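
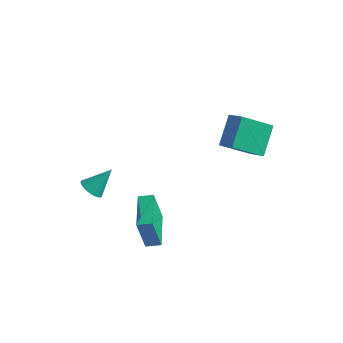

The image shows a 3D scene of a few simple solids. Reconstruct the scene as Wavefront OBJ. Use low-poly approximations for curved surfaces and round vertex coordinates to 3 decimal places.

v -2.24 -3.75 1.911
v -1.585 -4.016 1.728
v -1.52 -2.77 3.069
v -1.606 -3.793 1.552
v -1.723 -3.563 1.431
v -1.919 -3.362 1.382
v -2.164 -3.22 1.415
v -2.42 -3.159 1.522
v -2.649 -3.188 1.689
v -2.816 -3.302 1.89
v -2.895 -3.485 2.093
v -2.875 -3.708 2.269
v -2.757 -3.937 2.391
v -2.562 -4.138 2.439
v -2.317 -4.28 2.407
v -2.06 -4.341 2.299
v -1.831 -4.313 2.132
v -1.664 -4.198 1.932
v 2.715 1.411 3.32
v 2.537 2.954 4.532
v 4.067 2.505 2.126
v 3.89 4.048 3.337
v 3.69 0.972 4.023
v 3.513 2.515 5.234
v 5.043 2.066 2.828
v 4.865 3.609 4.04
v 1.387 -4.557 -0.671
v 1.046 -4.878 1.479
v 0.459 -2.634 -0.531
v 0.118 -2.955 1.619
v 2.142 -4.205 -0.499
v 1.801 -4.526 1.651
v 1.214 -2.282 -0.359
v 0.873 -2.603 1.791
f 2 1 4
f 2 4 3
f 4 1 5
f 4 5 3
f 5 1 6
f 5 6 3
f 6 1 7
f 6 7 3
f 7 1 8
f 7 8 3
f 8 1 9
f 8 9 3
f 9 1 10
f 9 10 3
f 10 1 11
f 10 11 3
f 11 1 12
f 11 12 3
f 12 1 13
f 12 13 3
f 13 1 14
f 13 14 3
f 14 1 15
f 14 15 3
f 15 1 16
f 15 16 3
f 16 1 17
f 16 17 3
f 17 1 18
f 17 18 3
f 18 1 2
f 18 2 3
f 20 22 19
f 23 20 19
f 19 22 21
f 21 23 19
f 20 26 22
f 24 20 23
f 24 26 20
f 22 26 21
f 25 23 21
f 21 26 25
f 25 24 23
f 26 24 25
f 28 30 27
f 31 28 27
f 27 30 29
f 29 31 27
f 28 34 30
f 32 28 31
f 32 34 28
f 30 34 29
f 33 31 29
f 29 34 33
f 33 32 31
f 34 32 33



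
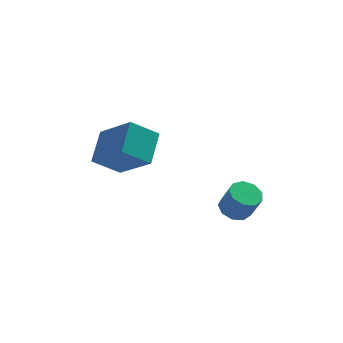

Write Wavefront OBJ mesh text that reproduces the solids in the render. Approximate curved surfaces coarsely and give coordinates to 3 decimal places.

v -1.557 0.578 4.405
v -1.027 1.886 5.199
v -2.633 1.837 3.049
v -2.103 3.145 3.844
v -0.397 0.635 3.536
v 0.133 1.943 4.331
v -1.473 1.894 2.181
v -0.943 3.202 2.975
v 3.043 0.807 0.255
v 3.648 0.519 -0.035
v 4.021 0.124 1.135
v 3.417 0.413 1.425
v 3.731 0.993 0.098
v 4.105 0.598 1.268
v 3.493 1.38 0.304
v 3.867 0.985 1.474
v 3.044 1.499 0.488
v 3.418 1.105 1.658
v 2.595 1.295 0.563
v 2.969 0.9 1.732
v 2.355 0.862 0.493
v 2.729 0.467 1.663
v 2.438 0.404 0.312
v 2.811 0.009 1.482
v 2.803 0.134 0.105
v 3.177 -0.26 1.275
v 3.281 0.18 -0.033
v 3.655 -0.215 1.137
f 2 4 1
f 5 2 1
f 1 4 3
f 3 5 1
f 2 8 4
f 6 2 5
f 6 8 2
f 4 8 3
f 7 5 3
f 3 8 7
f 7 6 5
f 8 6 7
f 10 9 13
f 10 13 11
f 11 13 14
f 11 14 12
f 13 9 15
f 13 15 14
f 14 15 16
f 14 16 12
f 15 9 17
f 15 17 16
f 16 17 18
f 16 18 12
f 17 9 19
f 17 19 18
f 18 19 20
f 18 20 12
f 19 9 21
f 19 21 20
f 20 21 22
f 20 22 12
f 21 9 23
f 21 23 22
f 22 23 24
f 22 24 12
f 23 9 25
f 23 25 24
f 24 25 26
f 24 26 12
f 25 9 27
f 25 27 26
f 26 27 28
f 26 28 12
f 27 9 10
f 27 10 28
f 28 10 11
f 28 11 12



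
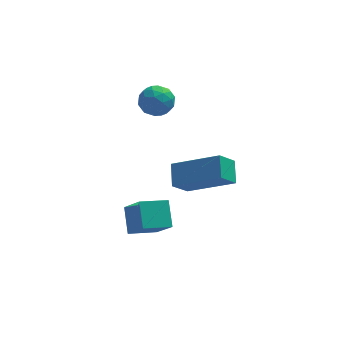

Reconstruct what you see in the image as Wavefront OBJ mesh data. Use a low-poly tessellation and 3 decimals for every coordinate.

v 2.269 -0.28 1.422
v 1.713 -0.713 2.118
v 2.29 0.51 1.931
v 1.735 0.078 2.627
v 3.865 -0.898 2.313
v 3.31 -1.33 3.009
v 3.887 -0.107 2.822
v 3.331 -0.54 3.518
v 1.318 4.195 3.544
v 1.773 4.495 3.081
v 1.167 3.305 2.819
v 1.622 3.605 2.356
v 1.863 3.346 2.978
v 1.956 3.896 3.425
v 0.984 3.904 2.475
v 1.077 4.454 2.922
v 1.566 4.315 2.42
v 2.11 3.97 2.731
v 0.83 3.83 3.169
v 1.374 3.485 3.48
v 1.558 4.423 3.376
v 1.382 3.377 2.524
v 1.523 3.225 2.889
v 1.791 3.401 2.617
v 1.666 4.071 3.578
v 1.934 4.247 3.306
v 1.987 3.572 3.246
v 1.006 3.553 2.594
v 1.274 3.729 2.322
v 1.149 4.399 3.283
v 1.417 4.575 3.011
v 0.953 4.228 2.654
v 1.704 4.494 2.715
v 1.616 3.971 2.29
v 1.241 4.147 2.359
v 1.295 4.47 2.622
v 2.024 4.291 2.898
v 1.936 3.768 2.472
v 2.077 3.616 2.837
v 2.132 3.939 3.101
v 1.903 4.185 2.51
v 1.004 4.032 3.428
v 0.916 3.509 3.002
v 0.808 3.861 2.799
v 0.863 4.184 3.063
v 1.324 3.829 3.61
v 1.236 3.306 3.185
v 1.645 3.33 3.278
v 1.699 3.653 3.541
v 1.037 3.615 3.39
v 0.215 0.041 -1.118
v 0.709 -0.751 -0.115
v 0.138 0.899 -0.402
v 0.633 0.107 0.601
v 1.247 0.353 -1.381
v 1.742 -0.439 -0.378
v 1.171 1.211 -0.665
v 1.665 0.419 0.338
f 2 4 1
f 5 2 1
f 1 4 3
f 3 5 1
f 2 8 4
f 6 2 5
f 6 8 2
f 4 8 3
f 7 5 3
f 3 8 7
f 7 6 5
f 8 6 7
f 9 46 25
f 46 20 49
f 25 49 14
f 46 49 25
f 9 25 21
f 25 14 26
f 21 26 10
f 25 26 21
f 9 21 30
f 21 10 31
f 30 31 16
f 21 31 30
f 9 30 42
f 30 16 45
f 42 45 19
f 30 45 42
f 9 42 46
f 42 19 50
f 46 50 20
f 42 50 46
f 10 26 37
f 26 14 40
f 37 40 18
f 26 40 37
f 14 49 27
f 49 20 48
f 27 48 13
f 49 48 27
f 20 50 47
f 50 19 43
f 47 43 11
f 50 43 47
f 19 45 44
f 45 16 32
f 44 32 15
f 45 32 44
f 16 31 36
f 31 10 33
f 36 33 17
f 31 33 36
f 12 38 24
f 38 18 39
f 24 39 13
f 38 39 24
f 12 24 22
f 24 13 23
f 22 23 11
f 24 23 22
f 12 22 29
f 22 11 28
f 29 28 15
f 22 28 29
f 12 29 34
f 29 15 35
f 34 35 17
f 29 35 34
f 12 34 38
f 34 17 41
f 38 41 18
f 34 41 38
f 13 39 27
f 39 18 40
f 27 40 14
f 39 40 27
f 11 23 47
f 23 13 48
f 47 48 20
f 23 48 47
f 15 28 44
f 28 11 43
f 44 43 19
f 28 43 44
f 17 35 36
f 35 15 32
f 36 32 16
f 35 32 36
f 18 41 37
f 41 17 33
f 37 33 10
f 41 33 37
f 52 54 51
f 55 52 51
f 51 54 53
f 53 55 51
f 52 58 54
f 56 52 55
f 56 58 52
f 54 58 53
f 57 55 53
f 53 58 57
f 57 56 55
f 58 56 57



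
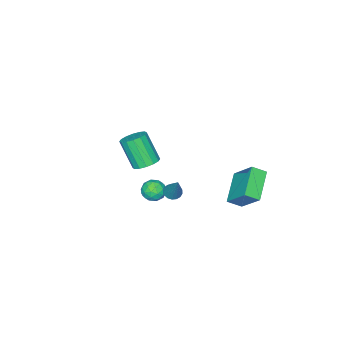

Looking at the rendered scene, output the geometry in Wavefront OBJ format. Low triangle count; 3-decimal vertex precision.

v -4.449 1.623 -0.455
v -4.302 3.085 1.128
v -5.077 2.242 -0.968
v -4.93 3.703 0.616
v -2.77 2.517 -1.436
v -2.623 3.978 0.148
v -3.398 3.135 -1.948
v -3.251 4.597 -0.365
v -2.158 -3.292 -0.866
v -1.584 -2.736 -0.498
v -1.648 -3.872 1.315
v -2.222 -4.428 0.946
v -1.994 -2.562 -0.403
v -2.058 -3.698 1.409
v -2.448 -2.583 -0.432
v -2.512 -3.719 1.38
v -2.824 -2.795 -0.578
v -2.888 -3.931 1.235
v -3.022 -3.139 -0.801
v -3.086 -4.275 1.012
v -2.989 -3.525 -1.041
v -3.052 -4.66 0.771
v -2.732 -3.848 -1.235
v -2.796 -4.984 0.578
v -2.322 -4.022 -1.329
v -2.386 -5.158 0.483
v -1.868 -4.001 -1.3
v -1.932 -5.137 0.512
v -1.492 -3.789 -1.155
v -1.556 -4.925 0.658
v -1.294 -3.445 -0.932
v -1.358 -4.581 0.881
v -1.328 -3.06 -0.691
v -1.391 -4.195 1.121
v -0.52 -0.451 -1.106
v 0.027 -0.909 -0.722
v -1.107 -1.531 -1.558
v -0.56 -1.989 -1.174
v -1.105 -1.567 -0.749
v -0.742 -0.899 -0.47
v -0.338 -1.541 -1.81
v 0.025 -0.873 -1.531
v 0.139 -1.582 -1.157
v -0.335 -1.598 -0.501
v -0.745 -0.842 -1.779
v -1.219 -0.858 -1.123
v -0.195 -0.585 -0.875
v -0.885 -1.855 -1.405
v -1.206 -1.607 -1.155
v -0.884 -1.876 -0.93
v -0.647 -0.579 -0.726
v -0.325 -0.848 -0.501
v -0.991 -1.235 -0.516
v -0.755 -1.592 -1.779
v -0.433 -1.861 -1.554
v -0.196 -0.564 -1.35
v 0.126 -0.833 -1.125
v -0.089 -1.205 -1.764
v 0.193 -1.25 -0.905
v -0.153 -1.885 -1.17
v -0.022 -1.621 -1.544
v 0.192 -1.229 -1.38
v -0.086 -1.259 -0.519
v -0.431 -1.894 -0.784
v -0.752 -1.646 -0.535
v -0.538 -1.254 -0.371
v -0.02 -1.655 -0.775
v -0.649 -0.546 -1.496
v -0.994 -1.181 -1.761
v -0.542 -1.186 -1.909
v -0.328 -0.794 -1.745
v -0.927 -0.555 -1.11
v -1.273 -1.19 -1.375
v -1.272 -1.211 -0.9
v -1.058 -0.819 -0.736
v -1.06 -0.785 -1.505
v 1.502 2.143 2.102
v 2.007 2.197 1.892
v 2.158 3.117 3.938
v 1.885 2.418 1.819
v 1.674 2.576 1.81
v 1.424 2.635 1.869
v 1.192 2.581 1.98
v 1.031 2.426 2.12
v 0.977 2.207 2.255
v 1.044 1.973 2.356
v 1.216 1.778 2.398
v 1.453 1.666 2.372
v 1.701 1.664 2.285
v 1.904 1.771 2.155
v 2.014 1.964 2.014
f 2 4 1
f 5 2 1
f 1 4 3
f 3 5 1
f 2 8 4
f 6 2 5
f 6 8 2
f 4 8 3
f 7 5 3
f 3 8 7
f 7 6 5
f 8 6 7
f 10 9 13
f 10 13 11
f 11 13 14
f 11 14 12
f 13 9 15
f 13 15 14
f 14 15 16
f 14 16 12
f 15 9 17
f 15 17 16
f 16 17 18
f 16 18 12
f 17 9 19
f 17 19 18
f 18 19 20
f 18 20 12
f 19 9 21
f 19 21 20
f 20 21 22
f 20 22 12
f 21 9 23
f 21 23 22
f 22 23 24
f 22 24 12
f 23 9 25
f 23 25 24
f 24 25 26
f 24 26 12
f 25 9 27
f 25 27 26
f 26 27 28
f 26 28 12
f 27 9 29
f 27 29 28
f 28 29 30
f 28 30 12
f 29 9 31
f 29 31 30
f 30 31 32
f 30 32 12
f 31 9 33
f 31 33 32
f 32 33 34
f 32 34 12
f 33 9 10
f 33 10 34
f 34 10 11
f 34 11 12
f 35 72 51
f 72 46 75
f 51 75 40
f 72 75 51
f 35 51 47
f 51 40 52
f 47 52 36
f 51 52 47
f 35 47 56
f 47 36 57
f 56 57 42
f 47 57 56
f 35 56 68
f 56 42 71
f 68 71 45
f 56 71 68
f 35 68 72
f 68 45 76
f 72 76 46
f 68 76 72
f 36 52 63
f 52 40 66
f 63 66 44
f 52 66 63
f 40 75 53
f 75 46 74
f 53 74 39
f 75 74 53
f 46 76 73
f 76 45 69
f 73 69 37
f 76 69 73
f 45 71 70
f 71 42 58
f 70 58 41
f 71 58 70
f 42 57 62
f 57 36 59
f 62 59 43
f 57 59 62
f 38 64 50
f 64 44 65
f 50 65 39
f 64 65 50
f 38 50 48
f 50 39 49
f 48 49 37
f 50 49 48
f 38 48 55
f 48 37 54
f 55 54 41
f 48 54 55
f 38 55 60
f 55 41 61
f 60 61 43
f 55 61 60
f 38 60 64
f 60 43 67
f 64 67 44
f 60 67 64
f 39 65 53
f 65 44 66
f 53 66 40
f 65 66 53
f 37 49 73
f 49 39 74
f 73 74 46
f 49 74 73
f 41 54 70
f 54 37 69
f 70 69 45
f 54 69 70
f 43 61 62
f 61 41 58
f 62 58 42
f 61 58 62
f 44 67 63
f 67 43 59
f 63 59 36
f 67 59 63
f 78 77 80
f 78 80 79
f 80 77 81
f 80 81 79
f 81 77 82
f 81 82 79
f 82 77 83
f 82 83 79
f 83 77 84
f 83 84 79
f 84 77 85
f 84 85 79
f 85 77 86
f 85 86 79
f 86 77 87
f 86 87 79
f 87 77 88
f 87 88 79
f 88 77 89
f 88 89 79
f 89 77 90
f 89 90 79
f 90 77 91
f 90 91 79
f 91 77 78
f 91 78 79



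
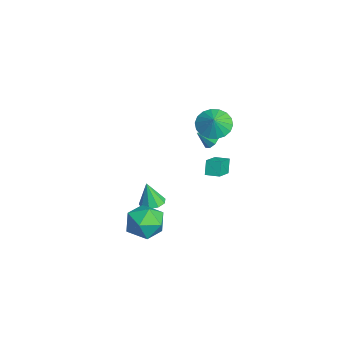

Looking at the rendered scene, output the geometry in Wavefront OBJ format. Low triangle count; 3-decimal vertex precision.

v 2.609 0.191 1.93
v 2.202 0.337 2.754
v 3.015 0.887 2.007
v 2.609 1.034 2.831
v 3.691 -0.514 2.589
v 3.285 -0.367 3.413
v 4.098 0.183 2.666
v 3.691 0.329 3.49
v 3.154 -2.605 -0.55
v 4.308 -2.925 -0.616
v 2.632 -4.355 -1.204
v 3.786 -4.675 -1.27
v 3.27 -4.509 -0.2
v 3.592 -3.428 0.203
v 3.348 -3.852 -2.023
v 3.67 -2.771 -1.62
v 4.427 -3.695 -1.527
v 4.379 -4.101 -0.4
v 2.561 -3.179 -1.42
v 2.513 -3.585 -0.293
v -0.184 -2.586 -2.385
v 0.224 -1.98 -2.216
v -0.376 -2.874 -0.895
v -0.271 -1.853 -2.255
v -0.726 -2.068 -2.355
v -0.927 -2.526 -2.469
v -0.78 -3.012 -2.544
v -0.355 -3.299 -2.545
v 0.151 -3.252 -2.471
v 0.5 -2.893 -2.356
v 0.529 -2.391 -2.256
v -3.948 1.497 -0.46
v -3.274 1.549 -0.39
v -3.952 0.643 0.2
v -3.488 1.802 -0.064
v -3.918 1.913 0.077
v -4.361 1.829 -0.034
v -4.612 1.589 -0.344
v -4.552 1.307 -0.709
v -4.21 1.113 -0.957
v -3.745 1.099 -0.973
v -3.375 1.272 -0.749
v -1.553 1.087 2.618
v -0.855 0.64 1.99
v -0.927 0.933 3.422
v -0.732 1.086 1.979
v -0.772 1.532 2.095
v -0.966 1.89 2.315
v -1.277 2.089 2.594
v -1.642 2.09 2.879
v -1.989 1.891 3.112
v -2.25 1.534 3.247
v -2.373 1.088 3.257
v -2.334 0.641 3.141
v -2.139 0.283 2.922
v -1.829 0.084 2.642
v -1.464 0.084 2.358
v -1.116 0.282 2.125
f 2 4 1
f 5 2 1
f 1 4 3
f 3 5 1
f 2 8 4
f 6 2 5
f 6 8 2
f 4 8 3
f 7 5 3
f 3 8 7
f 7 6 5
f 8 6 7
f 9 20 14
f 9 14 10
f 9 10 16
f 9 16 19
f 9 19 20
f 10 14 18
f 14 20 13
f 20 19 11
f 19 16 15
f 16 10 17
f 12 18 13
f 12 13 11
f 12 11 15
f 12 15 17
f 12 17 18
f 13 18 14
f 11 13 20
f 15 11 19
f 17 15 16
f 18 17 10
f 22 21 24
f 22 24 23
f 24 21 25
f 24 25 23
f 25 21 26
f 25 26 23
f 26 21 27
f 26 27 23
f 27 21 28
f 27 28 23
f 28 21 29
f 28 29 23
f 29 21 30
f 29 30 23
f 30 21 31
f 30 31 23
f 31 21 22
f 31 22 23
f 33 32 35
f 33 35 34
f 35 32 36
f 35 36 34
f 36 32 37
f 36 37 34
f 37 32 38
f 37 38 34
f 38 32 39
f 38 39 34
f 39 32 40
f 39 40 34
f 40 32 41
f 40 41 34
f 41 32 42
f 41 42 34
f 42 32 33
f 42 33 34
f 44 43 46
f 44 46 45
f 46 43 47
f 46 47 45
f 47 43 48
f 47 48 45
f 48 43 49
f 48 49 45
f 49 43 50
f 49 50 45
f 50 43 51
f 50 51 45
f 51 43 52
f 51 52 45
f 52 43 53
f 52 53 45
f 53 43 54
f 53 54 45
f 54 43 55
f 54 55 45
f 55 43 56
f 55 56 45
f 56 43 57
f 56 57 45
f 57 43 58
f 57 58 45
f 58 43 44
f 58 44 45



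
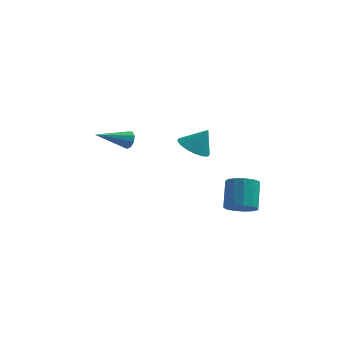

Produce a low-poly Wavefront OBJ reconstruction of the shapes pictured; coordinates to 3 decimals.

v 0.868 -1.948 1.593
v 1.699 -2.224 1.175
v 1.572 -1.672 2.807
v 1.664 -1.732 1.083
v 1.417 -1.297 1.127
v 1.022 -1.037 1.297
v 0.586 -1.021 1.546
v 0.226 -1.253 1.807
v 0.038 -1.672 2.011
v 0.072 -2.164 2.103
v 0.32 -2.599 2.058
v 0.715 -2.859 1.889
v 1.15 -2.875 1.64
v 1.511 -2.642 1.379
v 3.185 -0.908 -3.196
v 3.714 -0.324 -3.67
v 3.563 0.893 -2.339
v 3.035 0.308 -1.864
v 3.225 -0.228 -3.813
v 3.074 0.989 -2.482
v 2.723 -0.348 -3.76
v 2.573 0.869 -2.429
v 2.369 -0.646 -3.528
v 2.218 0.571 -2.196
v 2.273 -1.027 -3.19
v 2.122 0.189 -1.859
v 2.467 -1.371 -2.854
v 2.317 -0.154 -1.523
v 2.889 -1.568 -2.627
v 2.739 -0.351 -1.295
v 3.405 -1.555 -2.58
v 3.255 -0.339 -1.248
v 3.852 -1.337 -2.728
v 3.701 -0.121 -1.397
v 4.086 -0.983 -3.026
v 3.936 0.234 -1.694
v 4.035 -0.605 -3.377
v 3.884 0.611 -2.045
v -3.108 0.282 0.559
v -2.75 0.094 1.003
v -4.632 -0.822 1.321
v -2.943 0.438 1.115
v -3.214 0.709 0.967
v -3.434 0.78 0.628
v -3.502 0.618 0.257
v -3.386 0.299 0.028
v -3.139 -0.029 0.047
v -2.878 -0.211 0.306
v -2.724 -0.163 0.683
f 2 1 4
f 2 4 3
f 4 1 5
f 4 5 3
f 5 1 6
f 5 6 3
f 6 1 7
f 6 7 3
f 7 1 8
f 7 8 3
f 8 1 9
f 8 9 3
f 9 1 10
f 9 10 3
f 10 1 11
f 10 11 3
f 11 1 12
f 11 12 3
f 12 1 13
f 12 13 3
f 13 1 14
f 13 14 3
f 14 1 2
f 14 2 3
f 16 15 19
f 16 19 17
f 17 19 20
f 17 20 18
f 19 15 21
f 19 21 20
f 20 21 22
f 20 22 18
f 21 15 23
f 21 23 22
f 22 23 24
f 22 24 18
f 23 15 25
f 23 25 24
f 24 25 26
f 24 26 18
f 25 15 27
f 25 27 26
f 26 27 28
f 26 28 18
f 27 15 29
f 27 29 28
f 28 29 30
f 28 30 18
f 29 15 31
f 29 31 30
f 30 31 32
f 30 32 18
f 31 15 33
f 31 33 32
f 32 33 34
f 32 34 18
f 33 15 35
f 33 35 34
f 34 35 36
f 34 36 18
f 35 15 37
f 35 37 36
f 36 37 38
f 36 38 18
f 37 15 16
f 37 16 38
f 38 16 17
f 38 17 18
f 40 39 42
f 40 42 41
f 42 39 43
f 42 43 41
f 43 39 44
f 43 44 41
f 44 39 45
f 44 45 41
f 45 39 46
f 45 46 41
f 46 39 47
f 46 47 41
f 47 39 48
f 47 48 41
f 48 39 49
f 48 49 41
f 49 39 40
f 49 40 41



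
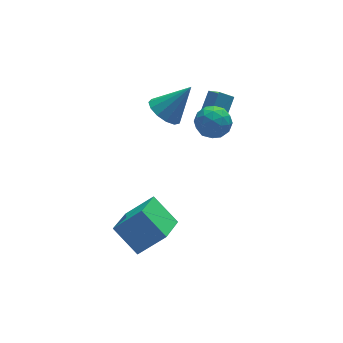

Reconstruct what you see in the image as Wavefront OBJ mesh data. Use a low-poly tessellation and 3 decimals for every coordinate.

v -0.849 1.966 2.562
v -0.399 2.723 2.206
v 0.469 1.894 4.078
v -0.772 2.912 2.54
v -1.17 2.802 2.881
v -1.466 2.425 3.12
v -1.566 1.903 3.183
v -1.439 1.401 3.048
v -1.124 1.078 2.759
v -0.722 1.037 2.408
v -0.361 1.291 2.106
v -0.154 1.759 1.948
v -0.168 2.293 1.986
v 0.852 1.063 3.162
v 1.652 0.856 2.699
v 0.208 -0.216 2.621
v 1.008 -0.423 2.158
v 0.985 -0.461 3.103
v 1.383 0.329 3.438
v 0.477 0.311 1.882
v 0.875 1.101 2.217
v 1.42 0.391 1.908
v 1.733 -0.086 2.663
v 0.127 0.726 2.657
v 0.44 0.249 3.412
v 1.309 1.072 2.978
v 0.551 -0.432 2.342
v 0.538 -0.455 2.898
v 1.008 -0.576 2.626
v 1.151 0.762 3.412
v 1.62 0.641 3.14
v 1.228 -0.134 3.378
v 0.24 -0.001 2.18
v 0.709 -0.122 1.908
v 0.852 1.216 2.694
v 1.322 1.095 2.422
v 0.632 0.774 1.942
v 1.642 0.677 2.241
v 1.263 -0.075 1.923
v 0.952 0.356 1.761
v 1.186 0.821 1.958
v 1.826 0.397 2.685
v 1.448 -0.355 2.367
v 1.434 -0.378 2.922
v 1.668 0.087 3.119
v 1.69 0.123 2.22
v 0.412 0.995 2.953
v 0.034 0.243 2.635
v 0.192 0.553 2.201
v 0.426 1.018 2.398
v 0.597 0.715 3.397
v 0.218 -0.037 3.079
v 0.674 -0.181 3.362
v 0.908 0.284 3.559
v 0.17 0.517 3.1
v 0.761 1.796 1.442
v 0.949 0.983 2.046
v 1.733 2.773 2.454
v 1.92 1.96 3.059
v 1.46 1.6 0.961
v 1.647 0.787 1.566
v 2.431 2.577 1.974
v 2.619 1.764 2.578
v -3.98 -2.498 -2.987
v -4.71 -1.273 -1.89
v -2.863 -1.15 -3.75
v -3.593 0.076 -2.653
v -2.687 -2.856 -1.727
v -3.417 -1.63 -0.63
v -1.57 -1.507 -2.49
v -2.3 -0.282 -1.393
f 2 1 4
f 2 4 3
f 4 1 5
f 4 5 3
f 5 1 6
f 5 6 3
f 6 1 7
f 6 7 3
f 7 1 8
f 7 8 3
f 8 1 9
f 8 9 3
f 9 1 10
f 9 10 3
f 10 1 11
f 10 11 3
f 11 1 12
f 11 12 3
f 12 1 13
f 12 13 3
f 13 1 2
f 13 2 3
f 14 51 30
f 51 25 54
f 30 54 19
f 51 54 30
f 14 30 26
f 30 19 31
f 26 31 15
f 30 31 26
f 14 26 35
f 26 15 36
f 35 36 21
f 26 36 35
f 14 35 47
f 35 21 50
f 47 50 24
f 35 50 47
f 14 47 51
f 47 24 55
f 51 55 25
f 47 55 51
f 15 31 42
f 31 19 45
f 42 45 23
f 31 45 42
f 19 54 32
f 54 25 53
f 32 53 18
f 54 53 32
f 25 55 52
f 55 24 48
f 52 48 16
f 55 48 52
f 24 50 49
f 50 21 37
f 49 37 20
f 50 37 49
f 21 36 41
f 36 15 38
f 41 38 22
f 36 38 41
f 17 43 29
f 43 23 44
f 29 44 18
f 43 44 29
f 17 29 27
f 29 18 28
f 27 28 16
f 29 28 27
f 17 27 34
f 27 16 33
f 34 33 20
f 27 33 34
f 17 34 39
f 34 20 40
f 39 40 22
f 34 40 39
f 17 39 43
f 39 22 46
f 43 46 23
f 39 46 43
f 18 44 32
f 44 23 45
f 32 45 19
f 44 45 32
f 16 28 52
f 28 18 53
f 52 53 25
f 28 53 52
f 20 33 49
f 33 16 48
f 49 48 24
f 33 48 49
f 22 40 41
f 40 20 37
f 41 37 21
f 40 37 41
f 23 46 42
f 46 22 38
f 42 38 15
f 46 38 42
f 57 59 56
f 60 57 56
f 56 59 58
f 58 60 56
f 57 63 59
f 61 57 60
f 61 63 57
f 59 63 58
f 62 60 58
f 58 63 62
f 62 61 60
f 63 61 62
f 65 67 64
f 68 65 64
f 64 67 66
f 66 68 64
f 65 71 67
f 69 65 68
f 69 71 65
f 67 71 66
f 70 68 66
f 66 71 70
f 70 69 68
f 71 69 70



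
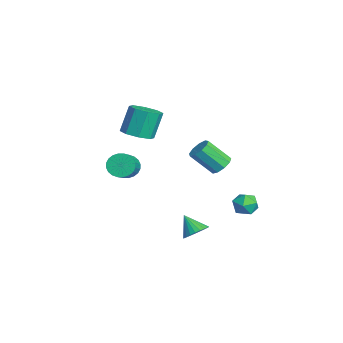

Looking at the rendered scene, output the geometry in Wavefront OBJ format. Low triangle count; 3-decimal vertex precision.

v 0.756 0.453 -4.331
v 1.276 -0.268 -4.288
v -0.116 -0.113 -3.249
v 1.43 -0.06 -4.056
v 1.48 0.226 -3.866
v 1.42 0.547 -3.746
v 1.259 0.853 -3.716
v 1.022 1.098 -3.779
v 0.744 1.245 -3.926
v 0.467 1.272 -4.135
v 0.235 1.173 -4.374
v 0.082 0.965 -4.606
v 0.031 0.679 -4.796
v 0.091 0.359 -4.915
v 0.252 0.052 -4.946
v 0.49 -0.193 -4.883
v 0.768 -0.34 -4.736
v 1.044 -0.366 -4.527
v 0.798 4.256 -2.603
v 1.306 4.034 -1.862
v 0.194 2.886 -2.598
v 0.702 2.664 -1.857
v 0.016 3.279 -1.78
v 0.389 4.126 -1.783
v 1.111 2.794 -2.677
v 1.484 3.641 -2.68
v 1.5 3.131 -1.908
v 0.823 3.431 -1.354
v 0.677 3.489 -3.106
v 0 3.789 -2.552
v -1.632 -3.34 0.54
v -1.131 -3.282 -0.194
v 0.492 -3.883 0.867
v -0.008 -3.94 1.6
v -1.098 -2.962 -0.064
v 0.526 -3.563 0.997
v -1.145 -2.699 0.158
v 0.478 -3.3 1.219
v -1.267 -2.534 0.438
v 0.356 -3.135 1.499
v -1.445 -2.492 0.734
v 0.179 -3.092 1.794
v -1.65 -2.578 1
v -0.027 -3.178 2.06
v -1.853 -2.781 1.195
v -0.23 -3.381 2.256
v -2.023 -3.068 1.292
v -0.399 -3.669 2.352
v -2.132 -3.397 1.273
v -0.509 -3.998 2.334
v -2.166 -3.717 1.143
v -0.542 -4.318 2.204
v -2.118 -3.98 0.921
v -0.495 -4.581 1.982
v -1.996 -4.145 0.641
v -0.373 -4.746 1.702
v -1.819 -4.188 0.346
v -0.195 -4.788 1.406
v -1.613 -4.102 0.08
v 0.01 -4.702 1.14
v -1.41 -3.899 -0.116
v 0.213 -4.499 0.945
v -1.241 -3.611 -0.212
v 0.383 -4.212 0.848
v -2.16 -2.554 2.924
v -1.299 -1.918 2.918
v -1.779 -1.25 4.73
v -2.64 -1.886 4.736
v -1.962 -1.551 2.607
v -2.442 -0.883 4.419
v -2.741 -1.772 2.482
v -3.221 -1.104 4.294
v -3.18 -2.45 2.616
v -3.659 -1.782 4.428
v -3.021 -3.19 2.93
v -3.501 -2.522 4.742
v -2.358 -3.557 3.241
v -2.838 -2.889 5.053
v -1.579 -3.336 3.366
v -2.059 -2.668 5.178
v -1.141 -2.658 3.232
v -1.62 -1.99 5.044
v -3.594 3.02 -1.216
v -2.885 2.621 -1.377
v -3.316 1.261 0.095
v -4.026 1.66 0.256
v -2.798 3.02 -0.982
v -3.229 1.66 0.489
v -3.084 3.419 -0.697
v -3.515 2.059 0.774
v -3.609 3.632 -0.655
v -4.04 2.271 0.817
v -4.127 3.558 -0.875
v -4.558 2.197 0.597
v -4.396 3.232 -1.254
v -4.827 1.872 0.217
v -4.29 2.808 -1.616
v -4.721 1.447 -0.144
v -3.858 2.483 -1.79
v -4.289 1.122 -0.319
v -3.303 2.409 -1.696
v -3.735 1.048 -0.224
f 2 1 4
f 2 4 3
f 4 1 5
f 4 5 3
f 5 1 6
f 5 6 3
f 6 1 7
f 6 7 3
f 7 1 8
f 7 8 3
f 8 1 9
f 8 9 3
f 9 1 10
f 9 10 3
f 10 1 11
f 10 11 3
f 11 1 12
f 11 12 3
f 12 1 13
f 12 13 3
f 13 1 14
f 13 14 3
f 14 1 15
f 14 15 3
f 15 1 16
f 15 16 3
f 16 1 17
f 16 17 3
f 17 1 18
f 17 18 3
f 18 1 2
f 18 2 3
f 19 30 24
f 19 24 20
f 19 20 26
f 19 26 29
f 19 29 30
f 20 24 28
f 24 30 23
f 30 29 21
f 29 26 25
f 26 20 27
f 22 28 23
f 22 23 21
f 22 21 25
f 22 25 27
f 22 27 28
f 23 28 24
f 21 23 30
f 25 21 29
f 27 25 26
f 28 27 20
f 32 31 35
f 32 35 33
f 33 35 36
f 33 36 34
f 35 31 37
f 35 37 36
f 36 37 38
f 36 38 34
f 37 31 39
f 37 39 38
f 38 39 40
f 38 40 34
f 39 31 41
f 39 41 40
f 40 41 42
f 40 42 34
f 41 31 43
f 41 43 42
f 42 43 44
f 42 44 34
f 43 31 45
f 43 45 44
f 44 45 46
f 44 46 34
f 45 31 47
f 45 47 46
f 46 47 48
f 46 48 34
f 47 31 49
f 47 49 48
f 48 49 50
f 48 50 34
f 49 31 51
f 49 51 50
f 50 51 52
f 50 52 34
f 51 31 53
f 51 53 52
f 52 53 54
f 52 54 34
f 53 31 55
f 53 55 54
f 54 55 56
f 54 56 34
f 55 31 57
f 55 57 56
f 56 57 58
f 56 58 34
f 57 31 59
f 57 59 58
f 58 59 60
f 58 60 34
f 59 31 61
f 59 61 60
f 60 61 62
f 60 62 34
f 61 31 63
f 61 63 62
f 62 63 64
f 62 64 34
f 63 31 32
f 63 32 64
f 64 32 33
f 64 33 34
f 66 65 69
f 66 69 67
f 67 69 70
f 67 70 68
f 69 65 71
f 69 71 70
f 70 71 72
f 70 72 68
f 71 65 73
f 71 73 72
f 72 73 74
f 72 74 68
f 73 65 75
f 73 75 74
f 74 75 76
f 74 76 68
f 75 65 77
f 75 77 76
f 76 77 78
f 76 78 68
f 77 65 79
f 77 79 78
f 78 79 80
f 78 80 68
f 79 65 81
f 79 81 80
f 80 81 82
f 80 82 68
f 81 65 66
f 81 66 82
f 82 66 67
f 82 67 68
f 84 83 87
f 84 87 85
f 85 87 88
f 85 88 86
f 87 83 89
f 87 89 88
f 88 89 90
f 88 90 86
f 89 83 91
f 89 91 90
f 90 91 92
f 90 92 86
f 91 83 93
f 91 93 92
f 92 93 94
f 92 94 86
f 93 83 95
f 93 95 94
f 94 95 96
f 94 96 86
f 95 83 97
f 95 97 96
f 96 97 98
f 96 98 86
f 97 83 99
f 97 99 98
f 98 99 100
f 98 100 86
f 99 83 101
f 99 101 100
f 100 101 102
f 100 102 86
f 101 83 84
f 101 84 102
f 102 84 85
f 102 85 86



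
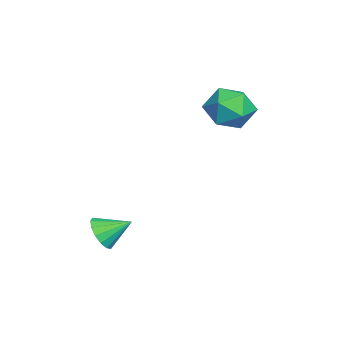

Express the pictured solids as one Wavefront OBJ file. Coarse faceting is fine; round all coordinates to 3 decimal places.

v 3.132 -0.839 -3.928
v 3.57 -1.12 -3.417
v 3.088 0.179 -3.332
v 3.803 -0.962 -3.669
v 3.856 -0.771 -3.991
v 3.714 -0.598 -4.296
v 3.417 -0.49 -4.502
v 3.043 -0.475 -4.555
v 2.693 -0.557 -4.439
v 2.46 -0.715 -4.187
v 2.407 -0.906 -3.865
v 2.549 -1.079 -3.56
v 2.846 -1.187 -3.354
v 3.22 -1.202 -3.301
v -1.146 4.105 0.22
v -0.864 3.636 1.093
v -1.276 2.624 -0.533
v -0.994 2.155 0.34
v -1.909 2.624 0.28
v -1.829 3.54 0.745
v -0.311 2.72 -0.185
v -0.231 3.636 0.28
v -0.348 2.78 0.843
v -1.336 2.721 1.13
v -0.804 3.539 -0.57
v -1.792 3.48 -0.283
f 2 1 4
f 2 4 3
f 4 1 5
f 4 5 3
f 5 1 6
f 5 6 3
f 6 1 7
f 6 7 3
f 7 1 8
f 7 8 3
f 8 1 9
f 8 9 3
f 9 1 10
f 9 10 3
f 10 1 11
f 10 11 3
f 11 1 12
f 11 12 3
f 12 1 13
f 12 13 3
f 13 1 14
f 13 14 3
f 14 1 2
f 14 2 3
f 15 26 20
f 15 20 16
f 15 16 22
f 15 22 25
f 15 25 26
f 16 20 24
f 20 26 19
f 26 25 17
f 25 22 21
f 22 16 23
f 18 24 19
f 18 19 17
f 18 17 21
f 18 21 23
f 18 23 24
f 19 24 20
f 17 19 26
f 21 17 25
f 23 21 22
f 24 23 16



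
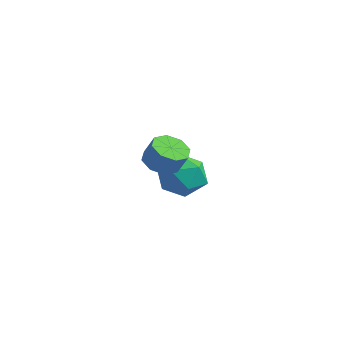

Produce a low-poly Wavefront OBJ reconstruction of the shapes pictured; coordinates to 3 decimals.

v -3.367 2.238 -2.187
v -2.263 1.961 -1.809
v -4.097 0.799 -1.111
v -2.993 0.522 -0.733
v -3.508 1.545 -0.381
v -3.057 2.435 -1.046
v -3.303 0.325 -1.874
v -2.852 1.215 -2.539
v -2.224 0.779 -1.616
v -2.351 1.533 -0.692
v -4.009 1.227 -2.228
v -4.136 1.981 -1.304
v 0.398 -3.376 2.83
v 1.039 -3.775 2.564
v 1.482 -3.663 3.465
v 0.842 -3.264 3.73
v 1.082 -3.172 2.468
v 1.525 -3.059 3.368
v 0.724 -2.689 2.583
v 1.168 -2.576 3.484
v 0.176 -2.608 2.843
v 0.619 -2.495 3.743
v -0.242 -2.977 3.095
v 0.201 -2.865 3.996
v -0.285 -3.581 3.192
v 0.158 -3.468 4.092
v 0.072 -4.064 3.076
v 0.516 -3.951 3.977
v 0.621 -4.145 2.817
v 1.064 -4.032 3.717
f 1 12 6
f 1 6 2
f 1 2 8
f 1 8 11
f 1 11 12
f 2 6 10
f 6 12 5
f 12 11 3
f 11 8 7
f 8 2 9
f 4 10 5
f 4 5 3
f 4 3 7
f 4 7 9
f 4 9 10
f 5 10 6
f 3 5 12
f 7 3 11
f 9 7 8
f 10 9 2
f 14 13 17
f 14 17 15
f 15 17 18
f 15 18 16
f 17 13 19
f 17 19 18
f 18 19 20
f 18 20 16
f 19 13 21
f 19 21 20
f 20 21 22
f 20 22 16
f 21 13 23
f 21 23 22
f 22 23 24
f 22 24 16
f 23 13 25
f 23 25 24
f 24 25 26
f 24 26 16
f 25 13 27
f 25 27 26
f 26 27 28
f 26 28 16
f 27 13 29
f 27 29 28
f 28 29 30
f 28 30 16
f 29 13 14
f 29 14 30
f 30 14 15
f 30 15 16



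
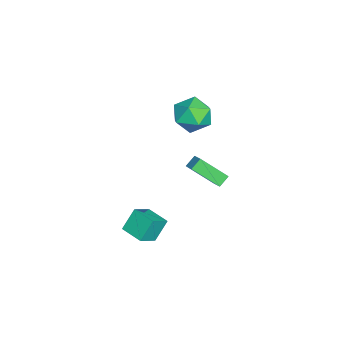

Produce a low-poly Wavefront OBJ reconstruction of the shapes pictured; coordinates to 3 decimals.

v 3.703 -5.023 -3.102
v 3.074 -4.443 -1.907
v 2.732 -4.389 -3.921
v 2.103 -3.808 -2.726
v 4.537 -3.892 -3.214
v 3.908 -3.311 -2.019
v 3.566 -3.257 -4.033
v 2.937 -2.677 -2.838
v -1.815 -1.839 -1.3
v -1.025 -1.416 -0.813
v -1.82 -0.265 -2.659
v -1.03 0.158 -2.172
v -1.29 -2.258 -1.788
v -0.5 -1.835 -1.301
v -1.295 -0.684 -3.147
v -0.505 -0.261 -2.66
v -0.959 -2.189 3.847
v -0.557 -1.683 4.906
v 0.797 -1.757 2.974
v 1.199 -1.251 4.033
v 1.025 -2.477 3.959
v -0.06 -2.744 4.498
v 0.3 -0.696 3.382
v -0.785 -0.963 3.921
v 0.221 -0.76 4.619
v 0.669 -1.861 4.975
v -0.429 -1.579 2.905
v 0.019 -2.68 3.261
f 2 4 1
f 5 2 1
f 1 4 3
f 3 5 1
f 2 8 4
f 6 2 5
f 6 8 2
f 4 8 3
f 7 5 3
f 3 8 7
f 7 6 5
f 8 6 7
f 10 12 9
f 13 10 9
f 9 12 11
f 11 13 9
f 10 16 12
f 14 10 13
f 14 16 10
f 12 16 11
f 15 13 11
f 11 16 15
f 15 14 13
f 16 14 15
f 17 28 22
f 17 22 18
f 17 18 24
f 17 24 27
f 17 27 28
f 18 22 26
f 22 28 21
f 28 27 19
f 27 24 23
f 24 18 25
f 20 26 21
f 20 21 19
f 20 19 23
f 20 23 25
f 20 25 26
f 21 26 22
f 19 21 28
f 23 19 27
f 25 23 24
f 26 25 18



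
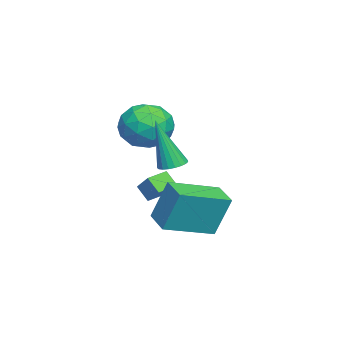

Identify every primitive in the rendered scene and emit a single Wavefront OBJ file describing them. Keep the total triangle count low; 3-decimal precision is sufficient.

v 2.128 1.048 -0.512
v 2.474 0.628 -0.644
v 2.192 0.452 1.552
v 2.623 0.802 -0.599
v 2.686 1.017 -0.539
v 2.653 1.238 -0.474
v 2.529 1.427 -0.416
v 2.335 1.549 -0.374
v 2.106 1.586 -0.356
v 1.88 1.529 -0.366
v 1.698 1.389 -0.401
v 1.589 1.19 -0.455
v 1.574 0.967 -0.519
v 1.654 0.757 -0.582
v 1.817 0.598 -0.633
v 2.033 0.517 -0.663
v 2.265 0.528 -0.667
v -0.176 0.128 -0.429
v 0.453 0.448 0.421
v -0.833 -1.208 0.559
v -0.204 -0.888 1.409
v -1.05 -0.259 1.081
v -0.644 0.567 0.47
v 0.264 -1.327 0.51
v 0.67 -0.501 -0.101
v 0.725 -0.452 1.001
v -0.087 0.208 1.354
v -0.293 -0.968 -0.374
v -1.105 -0.308 -0.021
v 0.196 0.405 -0.091
v -0.576 -1.165 1.071
v -1.073 -0.795 0.878
v -0.703 -0.607 1.377
v -0.449 0.475 -0.062
v -0.079 0.663 0.438
v -0.962 0.248 0.825
v -0.301 -1.423 0.542
v 0.069 -1.235 1.042
v 0.323 -0.153 -0.397
v 0.693 0.035 0.102
v 0.582 -1.008 0.155
v 0.725 0.064 0.75
v 0.339 -0.721 1.33
v 0.614 -0.978 0.802
v 0.853 -0.493 0.443
v 0.248 0.452 0.957
v -0.138 -0.333 1.538
v -0.635 0.037 1.345
v -0.396 0.522 0.986
v 0.408 -0.076 1.298
v -0.242 -0.427 -0.558
v -0.628 -1.212 0.023
v 0.016 -1.282 -0.006
v 0.255 -0.797 -0.365
v -0.719 -0.039 -0.35
v -1.105 -0.824 0.23
v -1.233 -0.267 0.537
v -0.994 0.218 0.178
v -0.788 -0.684 -0.318
v -2.161 -0.745 -4.011
v -2.424 -1.212 -3.404
v -2.805 -0.168 -3.846
v -3.068 -0.636 -3.239
v -1.472 -0.184 -3.281
v -1.735 -0.652 -2.674
v -2.116 0.392 -3.116
v -2.379 -0.075 -2.509
v -0.596 1.604 -4.253
v -0.589 2.229 -2.533
v 0.377 2.231 -4.485
v 0.384 2.855 -2.765
v 0.616 -0.055 -3.655
v 0.623 0.569 -1.935
v 1.589 0.571 -3.887
v 1.596 1.196 -2.167
f 2 1 4
f 2 4 3
f 4 1 5
f 4 5 3
f 5 1 6
f 5 6 3
f 6 1 7
f 6 7 3
f 7 1 8
f 7 8 3
f 8 1 9
f 8 9 3
f 9 1 10
f 9 10 3
f 10 1 11
f 10 11 3
f 11 1 12
f 11 12 3
f 12 1 13
f 12 13 3
f 13 1 14
f 13 14 3
f 14 1 15
f 14 15 3
f 15 1 16
f 15 16 3
f 16 1 17
f 16 17 3
f 17 1 2
f 17 2 3
f 18 55 34
f 55 29 58
f 34 58 23
f 55 58 34
f 18 34 30
f 34 23 35
f 30 35 19
f 34 35 30
f 18 30 39
f 30 19 40
f 39 40 25
f 30 40 39
f 18 39 51
f 39 25 54
f 51 54 28
f 39 54 51
f 18 51 55
f 51 28 59
f 55 59 29
f 51 59 55
f 19 35 46
f 35 23 49
f 46 49 27
f 35 49 46
f 23 58 36
f 58 29 57
f 36 57 22
f 58 57 36
f 29 59 56
f 59 28 52
f 56 52 20
f 59 52 56
f 28 54 53
f 54 25 41
f 53 41 24
f 54 41 53
f 25 40 45
f 40 19 42
f 45 42 26
f 40 42 45
f 21 47 33
f 47 27 48
f 33 48 22
f 47 48 33
f 21 33 31
f 33 22 32
f 31 32 20
f 33 32 31
f 21 31 38
f 31 20 37
f 38 37 24
f 31 37 38
f 21 38 43
f 38 24 44
f 43 44 26
f 38 44 43
f 21 43 47
f 43 26 50
f 47 50 27
f 43 50 47
f 22 48 36
f 48 27 49
f 36 49 23
f 48 49 36
f 20 32 56
f 32 22 57
f 56 57 29
f 32 57 56
f 24 37 53
f 37 20 52
f 53 52 28
f 37 52 53
f 26 44 45
f 44 24 41
f 45 41 25
f 44 41 45
f 27 50 46
f 50 26 42
f 46 42 19
f 50 42 46
f 61 63 60
f 64 61 60
f 60 63 62
f 62 64 60
f 61 67 63
f 65 61 64
f 65 67 61
f 63 67 62
f 66 64 62
f 62 67 66
f 66 65 64
f 67 65 66
f 69 71 68
f 72 69 68
f 68 71 70
f 70 72 68
f 69 75 71
f 73 69 72
f 73 75 69
f 71 75 70
f 74 72 70
f 70 75 74
f 74 73 72
f 75 73 74



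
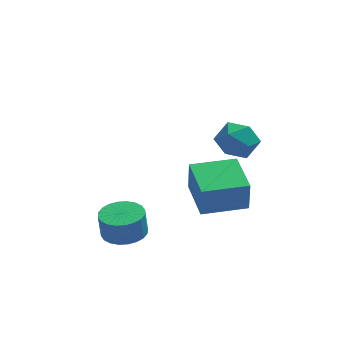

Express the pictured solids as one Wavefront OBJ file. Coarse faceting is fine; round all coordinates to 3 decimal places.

v 0.195 0.926 3.519
v 0.819 1.401 4.172
v 1.501 0.299 2.728
v 2.125 0.774 3.381
v 1.547 -0.003 3.702
v 0.74 0.385 4.19
v 1.58 1.315 2.71
v 0.773 1.703 3.198
v 1.675 1.642 3.671
v 1.654 0.827 4.284
v 0.666 0.873 2.616
v 0.645 0.058 3.229
v -0.161 2.619 -2.758
v -0.14 2.53 -1.18
v -0.529 4.764 -2.631
v -0.507 4.675 -1.054
v 1.967 2.985 -2.766
v 1.989 2.896 -1.189
v 1.6 5.13 -2.64
v 1.621 5.041 -1.062
v -3.527 0.371 -1.822
v -2.909 1.145 -1.804
v -3.015 1.202 -0.62
v -3.633 0.429 -0.638
v -3.25 1.322 -1.843
v -3.357 1.379 -0.659
v -3.634 1.354 -1.879
v -3.74 1.411 -0.695
v -4.001 1.236 -1.906
v -4.107 1.294 -0.723
v -4.296 0.987 -1.921
v -4.402 1.045 -0.737
v -4.473 0.644 -1.92
v -4.58 0.702 -0.736
v -4.507 0.26 -1.904
v -4.613 0.317 -0.721
v -4.392 -0.108 -1.876
v -4.498 -0.05 -0.692
v -4.145 -0.402 -1.84
v -4.251 -0.345 -0.656
v -3.803 -0.579 -1.801
v -3.91 -0.522 -0.617
v -3.42 -0.611 -1.765
v -3.526 -0.554 -0.581
v -3.053 -0.494 -1.737
v -3.159 -0.436 -0.554
v -2.758 -0.245 -1.723
v -2.864 -0.187 -0.539
v -2.58 0.098 -1.724
v -2.687 0.156 -0.54
v -2.547 0.483 -1.739
v -2.653 0.54 -0.556
v -2.662 0.85 -1.768
v -2.768 0.908 -0.584
f 1 12 6
f 1 6 2
f 1 2 8
f 1 8 11
f 1 11 12
f 2 6 10
f 6 12 5
f 12 11 3
f 11 8 7
f 8 2 9
f 4 10 5
f 4 5 3
f 4 3 7
f 4 7 9
f 4 9 10
f 5 10 6
f 3 5 12
f 7 3 11
f 9 7 8
f 10 9 2
f 14 16 13
f 17 14 13
f 13 16 15
f 15 17 13
f 14 20 16
f 18 14 17
f 18 20 14
f 16 20 15
f 19 17 15
f 15 20 19
f 19 18 17
f 20 18 19
f 22 21 25
f 22 25 23
f 23 25 26
f 23 26 24
f 25 21 27
f 25 27 26
f 26 27 28
f 26 28 24
f 27 21 29
f 27 29 28
f 28 29 30
f 28 30 24
f 29 21 31
f 29 31 30
f 30 31 32
f 30 32 24
f 31 21 33
f 31 33 32
f 32 33 34
f 32 34 24
f 33 21 35
f 33 35 34
f 34 35 36
f 34 36 24
f 35 21 37
f 35 37 36
f 36 37 38
f 36 38 24
f 37 21 39
f 37 39 38
f 38 39 40
f 38 40 24
f 39 21 41
f 39 41 40
f 40 41 42
f 40 42 24
f 41 21 43
f 41 43 42
f 42 43 44
f 42 44 24
f 43 21 45
f 43 45 44
f 44 45 46
f 44 46 24
f 45 21 47
f 45 47 46
f 46 47 48
f 46 48 24
f 47 21 49
f 47 49 48
f 48 49 50
f 48 50 24
f 49 21 51
f 49 51 50
f 50 51 52
f 50 52 24
f 51 21 53
f 51 53 52
f 52 53 54
f 52 54 24
f 53 21 22
f 53 22 54
f 54 22 23
f 54 23 24



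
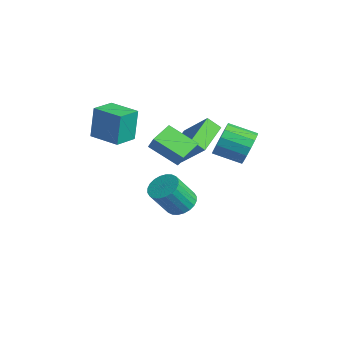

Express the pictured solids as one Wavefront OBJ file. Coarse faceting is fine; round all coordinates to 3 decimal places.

v -1.817 -3.561 1.094
v -1.934 -3.291 2.94
v -2.349 -2.317 0.878
v -2.466 -2.047 2.725
v -0.254 -2.893 1.095
v -0.371 -2.623 2.942
v -0.786 -1.649 0.88
v -0.903 -1.379 2.726
v 2.704 -2.757 2.475
v 3.228 -2.755 3.267
v 2.164 -1.628 2.828
v 2.689 -1.626 3.62
v 3.991 -1.874 1.62
v 4.516 -1.872 2.412
v 3.452 -0.745 1.973
v 3.976 -0.743 2.765
v -0.064 0.582 -4.097
v 0.581 1.107 -3.753
v 0.608 0.044 -2.179
v -0.036 -0.482 -2.523
v 0.291 1.27 -3.638
v 0.319 0.206 -2.064
v -0.052 1.328 -3.593
v -0.024 0.264 -2.019
v -0.397 1.272 -3.625
v -0.37 0.208 -2.051
v -0.692 1.111 -3.729
v -0.664 0.047 -2.154
v -0.891 0.87 -3.888
v -0.863 -0.194 -2.314
v -0.964 0.584 -4.08
v -0.936 -0.479 -2.505
v -0.9 0.299 -4.274
v -0.872 -0.765 -2.7
v -0.708 0.056 -4.441
v -0.681 -1.007 -2.867
v -0.419 -0.106 -4.556
v -0.391 -1.17 -2.982
v -0.076 -0.164 -4.601
v -0.048 -1.228 -3.027
v 0.27 -0.108 -4.569
v 0.297 -1.172 -2.995
v 0.564 0.053 -4.466
v 0.592 -1.011 -2.891
v 0.763 0.294 -4.306
v 0.791 -0.77 -2.732
v 0.836 0.579 -4.115
v 0.864 -0.484 -2.54
v 0.772 0.865 -3.92
v 0.8 -0.199 -2.346
v -0.659 1.071 0.748
v 0.802 1.569 2.26
v -0.224 1.604 0.152
v 1.236 2.103 1.664
v 0.464 -0.483 0.176
v 1.924 0.016 1.688
v 0.898 0.051 -0.42
v 2.359 0.549 1.092
v 4 2.087 1.617
v 4.51 2.038 2.464
v 3.53 0.944 2.99
v 3.02 0.993 2.143
v 4.153 2.396 2.544
v 3.173 1.303 3.071
v 3.755 2.672 2.376
v 2.775 1.579 2.903
v 3.423 2.791 2.005
v 2.443 1.698 2.531
v 3.245 2.721 1.529
v 2.265 1.628 2.056
v 3.27 2.481 1.077
v 2.29 1.388 1.604
v 3.49 2.136 0.77
v 2.51 1.042 1.296
v 3.847 1.777 0.689
v 2.867 0.684 1.216
v 4.245 1.501 0.857
v 3.265 0.408 1.384
v 4.577 1.382 1.229
v 3.597 0.289 1.755
v 4.755 1.452 1.704
v 3.775 0.359 2.231
v 4.73 1.692 2.156
v 3.75 0.599 2.683
f 2 4 1
f 5 2 1
f 1 4 3
f 3 5 1
f 2 8 4
f 6 2 5
f 6 8 2
f 4 8 3
f 7 5 3
f 3 8 7
f 7 6 5
f 8 6 7
f 10 12 9
f 13 10 9
f 9 12 11
f 11 13 9
f 10 16 12
f 14 10 13
f 14 16 10
f 12 16 11
f 15 13 11
f 11 16 15
f 15 14 13
f 16 14 15
f 18 17 21
f 18 21 19
f 19 21 22
f 19 22 20
f 21 17 23
f 21 23 22
f 22 23 24
f 22 24 20
f 23 17 25
f 23 25 24
f 24 25 26
f 24 26 20
f 25 17 27
f 25 27 26
f 26 27 28
f 26 28 20
f 27 17 29
f 27 29 28
f 28 29 30
f 28 30 20
f 29 17 31
f 29 31 30
f 30 31 32
f 30 32 20
f 31 17 33
f 31 33 32
f 32 33 34
f 32 34 20
f 33 17 35
f 33 35 34
f 34 35 36
f 34 36 20
f 35 17 37
f 35 37 36
f 36 37 38
f 36 38 20
f 37 17 39
f 37 39 38
f 38 39 40
f 38 40 20
f 39 17 41
f 39 41 40
f 40 41 42
f 40 42 20
f 41 17 43
f 41 43 42
f 42 43 44
f 42 44 20
f 43 17 45
f 43 45 44
f 44 45 46
f 44 46 20
f 45 17 47
f 45 47 46
f 46 47 48
f 46 48 20
f 47 17 49
f 47 49 48
f 48 49 50
f 48 50 20
f 49 17 18
f 49 18 50
f 50 18 19
f 50 19 20
f 52 54 51
f 55 52 51
f 51 54 53
f 53 55 51
f 52 58 54
f 56 52 55
f 56 58 52
f 54 58 53
f 57 55 53
f 53 58 57
f 57 56 55
f 58 56 57
f 60 59 63
f 60 63 61
f 61 63 64
f 61 64 62
f 63 59 65
f 63 65 64
f 64 65 66
f 64 66 62
f 65 59 67
f 65 67 66
f 66 67 68
f 66 68 62
f 67 59 69
f 67 69 68
f 68 69 70
f 68 70 62
f 69 59 71
f 69 71 70
f 70 71 72
f 70 72 62
f 71 59 73
f 71 73 72
f 72 73 74
f 72 74 62
f 73 59 75
f 73 75 74
f 74 75 76
f 74 76 62
f 75 59 77
f 75 77 76
f 76 77 78
f 76 78 62
f 77 59 79
f 77 79 78
f 78 79 80
f 78 80 62
f 79 59 81
f 79 81 80
f 80 81 82
f 80 82 62
f 81 59 83
f 81 83 82
f 82 83 84
f 82 84 62
f 83 59 60
f 83 60 84
f 84 60 61
f 84 61 62



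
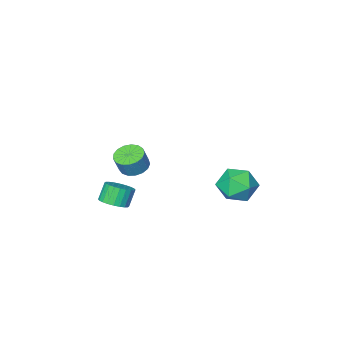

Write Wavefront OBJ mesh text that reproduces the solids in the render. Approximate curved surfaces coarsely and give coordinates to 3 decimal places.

v 3.051 1.307 -3.464
v 3.452 0.655 -3.378
v 2.971 0.482 -2.45
v 2.569 1.133 -2.536
v 3.634 0.854 -3.246
v 3.153 0.681 -2.318
v 3.728 1.122 -3.148
v 3.247 0.949 -2.219
v 3.718 1.418 -3.097
v 3.237 1.245 -2.169
v 3.607 1.697 -3.103
v 3.126 1.524 -2.174
v 3.411 1.917 -3.163
v 2.93 1.743 -2.235
v 3.161 2.044 -3.269
v 2.679 1.87 -2.341
v 2.893 2.058 -3.405
v 2.412 1.885 -2.477
v 2.649 1.958 -3.55
v 2.168 1.785 -2.622
v 2.467 1.759 -3.682
v 1.986 1.586 -2.754
v 2.373 1.491 -3.781
v 1.892 1.318 -2.852
v 2.383 1.195 -3.831
v 1.902 1.022 -2.903
v 2.494 0.916 -3.826
v 2.013 0.743 -2.897
v 2.69 0.697 -3.765
v 2.209 0.523 -2.837
v 2.941 0.57 -3.659
v 2.459 0.396 -2.731
v 3.208 0.555 -3.523
v 2.727 0.382 -2.595
v 3.042 3.242 0.239
v 3.622 3.628 -0.039
v 3.998 3.743 0.902
v 3.418 3.358 1.181
v 3.375 3.88 0.028
v 3.751 3.996 0.969
v 3.053 3.986 0.144
v 3.428 4.102 1.085
v 2.727 3.922 0.282
v 3.103 4.037 1.223
v 2.474 3.702 0.41
v 2.85 3.817 1.351
v 2.351 3.376 0.499
v 2.727 3.492 1.44
v 2.387 3.02 0.529
v 2.762 3.136 1.47
v 2.572 2.715 0.492
v 2.948 2.831 1.433
v 2.865 2.531 0.397
v 3.241 2.646 1.339
v 3.199 2.509 0.267
v 3.575 2.625 1.208
v 3.496 2.656 0.13
v 3.872 2.771 1.071
v 3.69 2.937 0.018
v 4.066 3.052 0.959
v 3.735 3.287 -0.043
v 4.111 3.403 0.898
v -3.498 3.211 -2.479
v -2.98 4.036 -3.082
v -3 1.964 -3.758
v -2.482 2.789 -4.361
v -2.048 2.456 -3.354
v -2.355 3.227 -2.563
v -3.625 2.773 -4.277
v -3.932 3.544 -3.486
v -3.058 3.766 -4.193
v -2.083 3.57 -3.623
v -3.897 2.43 -3.217
v -2.922 2.234 -2.647
f 2 1 5
f 2 5 3
f 3 5 6
f 3 6 4
f 5 1 7
f 5 7 6
f 6 7 8
f 6 8 4
f 7 1 9
f 7 9 8
f 8 9 10
f 8 10 4
f 9 1 11
f 9 11 10
f 10 11 12
f 10 12 4
f 11 1 13
f 11 13 12
f 12 13 14
f 12 14 4
f 13 1 15
f 13 15 14
f 14 15 16
f 14 16 4
f 15 1 17
f 15 17 16
f 16 17 18
f 16 18 4
f 17 1 19
f 17 19 18
f 18 19 20
f 18 20 4
f 19 1 21
f 19 21 20
f 20 21 22
f 20 22 4
f 21 1 23
f 21 23 22
f 22 23 24
f 22 24 4
f 23 1 25
f 23 25 24
f 24 25 26
f 24 26 4
f 25 1 27
f 25 27 26
f 26 27 28
f 26 28 4
f 27 1 29
f 27 29 28
f 28 29 30
f 28 30 4
f 29 1 31
f 29 31 30
f 30 31 32
f 30 32 4
f 31 1 33
f 31 33 32
f 32 33 34
f 32 34 4
f 33 1 2
f 33 2 34
f 34 2 3
f 34 3 4
f 36 35 39
f 36 39 37
f 37 39 40
f 37 40 38
f 39 35 41
f 39 41 40
f 40 41 42
f 40 42 38
f 41 35 43
f 41 43 42
f 42 43 44
f 42 44 38
f 43 35 45
f 43 45 44
f 44 45 46
f 44 46 38
f 45 35 47
f 45 47 46
f 46 47 48
f 46 48 38
f 47 35 49
f 47 49 48
f 48 49 50
f 48 50 38
f 49 35 51
f 49 51 50
f 50 51 52
f 50 52 38
f 51 35 53
f 51 53 52
f 52 53 54
f 52 54 38
f 53 35 55
f 53 55 54
f 54 55 56
f 54 56 38
f 55 35 57
f 55 57 56
f 56 57 58
f 56 58 38
f 57 35 59
f 57 59 58
f 58 59 60
f 58 60 38
f 59 35 61
f 59 61 60
f 60 61 62
f 60 62 38
f 61 35 36
f 61 36 62
f 62 36 37
f 62 37 38
f 63 74 68
f 63 68 64
f 63 64 70
f 63 70 73
f 63 73 74
f 64 68 72
f 68 74 67
f 74 73 65
f 73 70 69
f 70 64 71
f 66 72 67
f 66 67 65
f 66 65 69
f 66 69 71
f 66 71 72
f 67 72 68
f 65 67 74
f 69 65 73
f 71 69 70
f 72 71 64



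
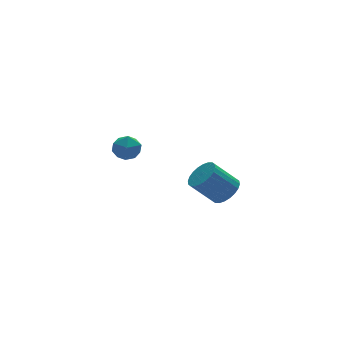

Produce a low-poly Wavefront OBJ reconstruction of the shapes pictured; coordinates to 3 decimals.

v 3.575 1.393 -3.136
v 4.011 0.986 -2.619
v 3.022 1.339 -1.506
v 2.585 1.747 -2.024
v 4.137 1.267 -2.596
v 3.148 1.62 -1.484
v 4.177 1.566 -2.655
v 3.188 1.919 -1.543
v 4.126 1.84 -2.788
v 3.136 2.193 -1.675
v 3.99 2.045 -2.974
v 3.001 2.398 -1.861
v 3.792 2.152 -3.184
v 2.802 2.505 -2.071
v 3.56 2.142 -3.387
v 2.571 2.496 -2.275
v 3.33 2.019 -3.552
v 2.341 2.372 -2.439
v 3.138 1.801 -3.654
v 2.149 2.154 -2.541
v 3.012 1.52 -3.676
v 2.023 1.873 -2.564
v 2.972 1.221 -3.617
v 1.983 1.574 -2.505
v 3.024 0.947 -3.485
v 2.034 1.3 -2.372
v 3.159 0.742 -3.299
v 2.17 1.095 -2.186
v 3.358 0.635 -3.089
v 2.368 0.988 -1.976
v 3.589 0.644 -2.885
v 2.6 0.998 -1.773
v 3.819 0.768 -2.721
v 2.83 1.121 -1.608
v -2.68 -0.83 2.542
v -2.217 -0.332 2.477
v -2.063 -1.488 1.903
v -1.6 -0.99 1.838
v -1.685 -1.301 2.441
v -2.067 -0.893 2.836
v -2.213 -0.927 1.544
v -2.595 -0.519 1.939
v -1.928 -0.392 1.86
v -1.602 -0.623 2.414
v -2.678 -1.197 1.966
v -2.352 -1.428 2.52
f 2 1 5
f 2 5 3
f 3 5 6
f 3 6 4
f 5 1 7
f 5 7 6
f 6 7 8
f 6 8 4
f 7 1 9
f 7 9 8
f 8 9 10
f 8 10 4
f 9 1 11
f 9 11 10
f 10 11 12
f 10 12 4
f 11 1 13
f 11 13 12
f 12 13 14
f 12 14 4
f 13 1 15
f 13 15 14
f 14 15 16
f 14 16 4
f 15 1 17
f 15 17 16
f 16 17 18
f 16 18 4
f 17 1 19
f 17 19 18
f 18 19 20
f 18 20 4
f 19 1 21
f 19 21 20
f 20 21 22
f 20 22 4
f 21 1 23
f 21 23 22
f 22 23 24
f 22 24 4
f 23 1 25
f 23 25 24
f 24 25 26
f 24 26 4
f 25 1 27
f 25 27 26
f 26 27 28
f 26 28 4
f 27 1 29
f 27 29 28
f 28 29 30
f 28 30 4
f 29 1 31
f 29 31 30
f 30 31 32
f 30 32 4
f 31 1 33
f 31 33 32
f 32 33 34
f 32 34 4
f 33 1 2
f 33 2 34
f 34 2 3
f 34 3 4
f 35 46 40
f 35 40 36
f 35 36 42
f 35 42 45
f 35 45 46
f 36 40 44
f 40 46 39
f 46 45 37
f 45 42 41
f 42 36 43
f 38 44 39
f 38 39 37
f 38 37 41
f 38 41 43
f 38 43 44
f 39 44 40
f 37 39 46
f 41 37 45
f 43 41 42
f 44 43 36



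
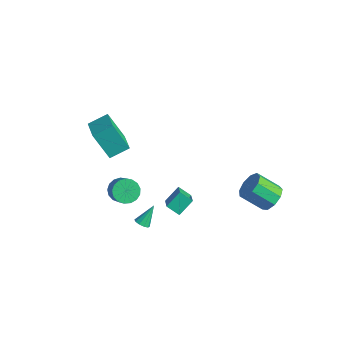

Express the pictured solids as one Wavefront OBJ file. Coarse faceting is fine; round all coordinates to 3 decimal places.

v 1.327 -3.555 -2.916
v 1.707 -3.302 -3.117
v 1.273 -2.625 -1.844
v 1.445 -3.186 -3.231
v 1.137 -3.211 -3.224
v 0.901 -3.368 -3.1
v 0.829 -3.596 -2.905
v 0.946 -3.809 -2.714
v 1.209 -3.925 -2.6
v 1.517 -3.9 -2.607
v 1.752 -3.743 -2.731
v 1.825 -3.514 -2.926
v -4.164 -2.022 -0.964
v -5.083 -2.542 0.874
v -3.763 -0.849 -0.431
v -4.682 -1.368 1.407
v -2.718 -2.752 -0.447
v -3.637 -3.271 1.391
v -2.317 -1.578 0.086
v -3.236 -2.098 1.924
v 4.007 4.09 -3.534
v 4.669 4.165 -2.842
v 3.635 3.265 -1.755
v 2.973 3.19 -2.446
v 4.255 4.675 -2.814
v 3.221 3.774 -1.726
v 3.725 4.911 -3.122
v 2.692 4.01 -2.034
v 3.327 4.763 -3.623
v 2.294 3.862 -2.535
v 3.247 4.3 -4.082
v 2.214 3.399 -2.995
v 3.523 3.739 -4.285
v 2.489 2.839 -3.197
v 4.025 3.343 -4.136
v 2.991 2.442 -3.049
v 4.518 3.296 -3.705
v 3.484 2.395 -2.618
v 4.773 3.621 -3.195
v 3.739 2.72 -2.107
v 2.184 -2.517 -0.625
v 2.213 -1.574 0.116
v 2.873 -2.145 -1.126
v 2.902 -1.201 -0.386
v 3.158 -3.199 0.206
v 3.187 -2.255 0.946
v 3.847 -2.826 -0.296
v 3.876 -1.883 0.445
v -0.904 -3.312 -1.711
v -0.368 -2.741 -1.984
v 0.721 -3.197 -0.803
v 0.184 -3.768 -0.529
v -0.583 -2.547 -1.712
v 0.506 -3.003 -0.531
v -0.871 -2.528 -1.439
v 0.218 -2.985 -0.258
v -1.167 -2.689 -1.228
v -0.078 -3.146 -0.047
v -1.402 -2.993 -1.128
v -0.314 -3.449 0.053
v -1.524 -3.37 -1.162
v -0.435 -3.826 0.02
v -1.504 -3.733 -1.321
v -0.415 -4.189 -0.14
v -1.346 -4 -1.569
v -0.257 -4.456 -0.388
v -1.087 -4.109 -1.85
v 0.001 -4.566 -0.669
v -0.787 -4.036 -2.099
v 0.302 -4.492 -0.918
v -0.513 -3.797 -2.259
v 0.576 -4.253 -1.078
v -0.329 -3.446 -2.293
v 0.76 -3.903 -1.112
v -0.277 -3.065 -2.194
v 0.812 -3.521 -1.013
f 2 1 4
f 2 4 3
f 4 1 5
f 4 5 3
f 5 1 6
f 5 6 3
f 6 1 7
f 6 7 3
f 7 1 8
f 7 8 3
f 8 1 9
f 8 9 3
f 9 1 10
f 9 10 3
f 10 1 11
f 10 11 3
f 11 1 12
f 11 12 3
f 12 1 2
f 12 2 3
f 14 16 13
f 17 14 13
f 13 16 15
f 15 17 13
f 14 20 16
f 18 14 17
f 18 20 14
f 16 20 15
f 19 17 15
f 15 20 19
f 19 18 17
f 20 18 19
f 22 21 25
f 22 25 23
f 23 25 26
f 23 26 24
f 25 21 27
f 25 27 26
f 26 27 28
f 26 28 24
f 27 21 29
f 27 29 28
f 28 29 30
f 28 30 24
f 29 21 31
f 29 31 30
f 30 31 32
f 30 32 24
f 31 21 33
f 31 33 32
f 32 33 34
f 32 34 24
f 33 21 35
f 33 35 34
f 34 35 36
f 34 36 24
f 35 21 37
f 35 37 36
f 36 37 38
f 36 38 24
f 37 21 39
f 37 39 38
f 38 39 40
f 38 40 24
f 39 21 22
f 39 22 40
f 40 22 23
f 40 23 24
f 42 44 41
f 45 42 41
f 41 44 43
f 43 45 41
f 42 48 44
f 46 42 45
f 46 48 42
f 44 48 43
f 47 45 43
f 43 48 47
f 47 46 45
f 48 46 47
f 50 49 53
f 50 53 51
f 51 53 54
f 51 54 52
f 53 49 55
f 53 55 54
f 54 55 56
f 54 56 52
f 55 49 57
f 55 57 56
f 56 57 58
f 56 58 52
f 57 49 59
f 57 59 58
f 58 59 60
f 58 60 52
f 59 49 61
f 59 61 60
f 60 61 62
f 60 62 52
f 61 49 63
f 61 63 62
f 62 63 64
f 62 64 52
f 63 49 65
f 63 65 64
f 64 65 66
f 64 66 52
f 65 49 67
f 65 67 66
f 66 67 68
f 66 68 52
f 67 49 69
f 67 69 68
f 68 69 70
f 68 70 52
f 69 49 71
f 69 71 70
f 70 71 72
f 70 72 52
f 71 49 73
f 71 73 72
f 72 73 74
f 72 74 52
f 73 49 75
f 73 75 74
f 74 75 76
f 74 76 52
f 75 49 50
f 75 50 76
f 76 50 51
f 76 51 52



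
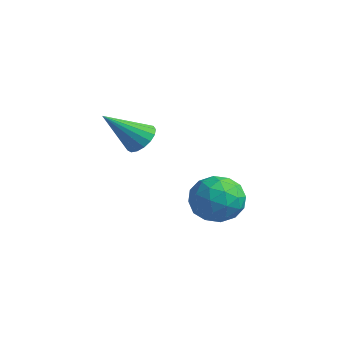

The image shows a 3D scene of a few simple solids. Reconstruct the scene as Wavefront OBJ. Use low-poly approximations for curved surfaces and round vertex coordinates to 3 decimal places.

v -2.156 -2.746 -1.733
v -1.347 -2.852 -1.577
v -2.644 -4.294 -0.247
v -1.458 -2.57 -1.319
v -1.728 -2.329 -1.157
v -2.096 -2.183 -1.126
v -2.478 -2.166 -1.234
v -2.786 -2.282 -1.457
v -2.95 -2.505 -1.742
v -2.931 -2.782 -2.026
v -2.735 -3.052 -2.242
v -2.406 -3.251 -2.342
v -2.02 -3.335 -2.302
v -1.665 -3.284 -2.131
v -1.422 -3.109 -1.87
v 1.768 -1.685 -3.262
v 2.916 -1.383 -3.491
v 2.224 -3.577 -3.469
v 3.372 -3.275 -3.698
v 2.915 -3.12 -2.589
v 2.634 -1.951 -2.461
v 2.506 -3.009 -4.499
v 2.225 -1.84 -4.371
v 3.373 -2.202 -4.255
v 3.625 -2.27 -3.074
v 1.515 -2.69 -3.886
v 1.767 -2.758 -2.705
v 2.302 -1.368 -3.358
v 2.838 -3.592 -3.602
v 2.569 -3.501 -2.95
v 3.244 -3.323 -3.084
v 2.136 -1.702 -2.753
v 2.811 -1.524 -2.887
v 2.81 -2.545 -2.357
v 2.329 -3.436 -4.073
v 3.004 -3.258 -4.207
v 1.896 -1.637 -3.876
v 2.571 -1.459 -4.01
v 2.33 -2.415 -4.603
v 3.245 -1.672 -3.942
v 3.513 -2.784 -4.064
v 3.004 -2.627 -4.535
v 2.839 -1.94 -4.459
v 3.394 -1.712 -3.248
v 3.662 -2.824 -3.37
v 3.393 -2.733 -2.718
v 3.228 -2.046 -2.643
v 3.662 -2.193 -3.697
v 1.478 -2.136 -3.59
v 1.746 -3.248 -3.712
v 1.912 -2.914 -4.317
v 1.747 -2.227 -4.242
v 1.627 -2.176 -2.896
v 1.895 -3.288 -3.018
v 2.301 -3.02 -2.501
v 2.136 -2.333 -2.425
v 1.478 -2.767 -3.263
f 2 1 4
f 2 4 3
f 4 1 5
f 4 5 3
f 5 1 6
f 5 6 3
f 6 1 7
f 6 7 3
f 7 1 8
f 7 8 3
f 8 1 9
f 8 9 3
f 9 1 10
f 9 10 3
f 10 1 11
f 10 11 3
f 11 1 12
f 11 12 3
f 12 1 13
f 12 13 3
f 13 1 14
f 13 14 3
f 14 1 15
f 14 15 3
f 15 1 2
f 15 2 3
f 16 53 32
f 53 27 56
f 32 56 21
f 53 56 32
f 16 32 28
f 32 21 33
f 28 33 17
f 32 33 28
f 16 28 37
f 28 17 38
f 37 38 23
f 28 38 37
f 16 37 49
f 37 23 52
f 49 52 26
f 37 52 49
f 16 49 53
f 49 26 57
f 53 57 27
f 49 57 53
f 17 33 44
f 33 21 47
f 44 47 25
f 33 47 44
f 21 56 34
f 56 27 55
f 34 55 20
f 56 55 34
f 27 57 54
f 57 26 50
f 54 50 18
f 57 50 54
f 26 52 51
f 52 23 39
f 51 39 22
f 52 39 51
f 23 38 43
f 38 17 40
f 43 40 24
f 38 40 43
f 19 45 31
f 45 25 46
f 31 46 20
f 45 46 31
f 19 31 29
f 31 20 30
f 29 30 18
f 31 30 29
f 19 29 36
f 29 18 35
f 36 35 22
f 29 35 36
f 19 36 41
f 36 22 42
f 41 42 24
f 36 42 41
f 19 41 45
f 41 24 48
f 45 48 25
f 41 48 45
f 20 46 34
f 46 25 47
f 34 47 21
f 46 47 34
f 18 30 54
f 30 20 55
f 54 55 27
f 30 55 54
f 22 35 51
f 35 18 50
f 51 50 26
f 35 50 51
f 24 42 43
f 42 22 39
f 43 39 23
f 42 39 43
f 25 48 44
f 48 24 40
f 44 40 17
f 48 40 44



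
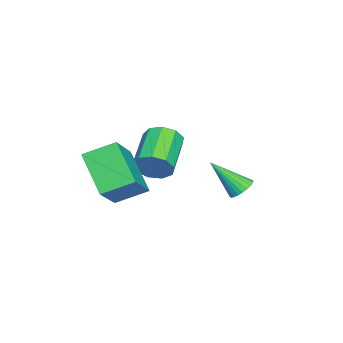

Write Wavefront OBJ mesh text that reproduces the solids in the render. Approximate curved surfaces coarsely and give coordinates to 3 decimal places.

v 2.983 1.997 -4.144
v 3.41 2.327 -3.881
v 3.117 0.783 -2.836
v 3.217 2.414 -3.781
v 2.988 2.437 -3.736
v 2.759 2.394 -3.753
v 2.564 2.29 -3.83
v 2.432 2.141 -3.954
v 2.385 1.971 -4.107
v 2.428 1.804 -4.266
v 2.556 1.667 -4.407
v 2.749 1.581 -4.507
v 2.978 1.557 -4.552
v 3.207 1.601 -4.535
v 3.402 1.705 -4.458
v 3.534 1.854 -4.334
v 3.581 2.024 -4.181
v 3.538 2.19 -4.022
v 1.605 -1.953 -4.266
v 1.912 -2.459 -3.656
v 0.082 -2.614 -2.864
v -0.225 -2.107 -3.474
v 1.939 -1.904 -3.486
v 0.109 -2.059 -2.694
v 1.809 -1.371 -3.681
v -0.021 -1.526 -2.888
v 1.584 -1.111 -4.149
v -0.246 -1.266 -3.357
v 1.369 -1.244 -4.673
v -0.461 -1.399 -3.88
v 1.264 -1.709 -5.006
v -0.566 -1.864 -4.213
v 1.319 -2.288 -4.993
v -0.511 -2.443 -4.201
v 1.507 -2.71 -4.64
v -0.323 -2.865 -3.848
v 1.741 -2.777 -4.112
v -0.088 -2.932 -3.32
v 2.46 -4.024 -3.951
v 4.063 -4.05 -2.658
v 1.98 -2.768 -3.331
v 3.584 -2.794 -2.038
v 3.616 -2.886 -5.362
v 5.22 -2.912 -4.069
v 3.137 -1.63 -4.742
v 4.74 -1.656 -3.449
f 2 1 4
f 2 4 3
f 4 1 5
f 4 5 3
f 5 1 6
f 5 6 3
f 6 1 7
f 6 7 3
f 7 1 8
f 7 8 3
f 8 1 9
f 8 9 3
f 9 1 10
f 9 10 3
f 10 1 11
f 10 11 3
f 11 1 12
f 11 12 3
f 12 1 13
f 12 13 3
f 13 1 14
f 13 14 3
f 14 1 15
f 14 15 3
f 15 1 16
f 15 16 3
f 16 1 17
f 16 17 3
f 17 1 18
f 17 18 3
f 18 1 2
f 18 2 3
f 20 19 23
f 20 23 21
f 21 23 24
f 21 24 22
f 23 19 25
f 23 25 24
f 24 25 26
f 24 26 22
f 25 19 27
f 25 27 26
f 26 27 28
f 26 28 22
f 27 19 29
f 27 29 28
f 28 29 30
f 28 30 22
f 29 19 31
f 29 31 30
f 30 31 32
f 30 32 22
f 31 19 33
f 31 33 32
f 32 33 34
f 32 34 22
f 33 19 35
f 33 35 34
f 34 35 36
f 34 36 22
f 35 19 37
f 35 37 36
f 36 37 38
f 36 38 22
f 37 19 20
f 37 20 38
f 38 20 21
f 38 21 22
f 40 42 39
f 43 40 39
f 39 42 41
f 41 43 39
f 40 46 42
f 44 40 43
f 44 46 40
f 42 46 41
f 45 43 41
f 41 46 45
f 45 44 43
f 46 44 45



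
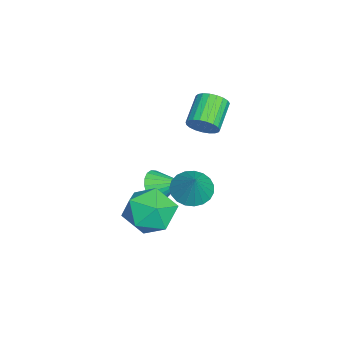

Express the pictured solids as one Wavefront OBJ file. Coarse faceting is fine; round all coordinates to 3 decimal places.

v 1.421 2.948 1.736
v 1.99 2.462 1.427
v 2.159 3.132 2.804
v 2.085 2.763 1.31
v 2.064 3.097 1.267
v 1.933 3.404 1.305
v 1.712 3.633 1.417
v 1.442 3.743 1.585
v 1.168 3.716 1.779
v 0.938 3.556 1.966
v 0.791 3.291 2.113
v 0.754 2.967 2.195
v 0.831 2.639 2.197
v 1.011 2.365 2.121
v 1.262 2.191 1.977
v 1.54 2.149 1.792
v 1.798 2.244 1.598
v 2.346 2.556 1.463
v 3.179 2.191 0.818
v 1.661 0.889 1.522
v 2.494 0.524 0.877
v 2.7 0.849 1.923
v 3.124 1.879 1.887
v 1.716 1.201 0.453
v 2.14 2.231 0.417
v 2.79 1.354 0.194
v 3.398 1.136 1.102
v 1.442 1.944 1.238
v 2.05 1.726 2.146
v -0.379 1.426 0.3
v 0.029 1.641 -0.304
v -0.101 2.474 0.86
v -0.28 1.76 -0.375
v -0.608 1.813 -0.312
v -0.891 1.79 -0.128
v -1.072 1.694 0.141
v -1.116 1.545 0.442
v -1.014 1.373 0.715
v -0.786 1.211 0.905
v -0.478 1.092 0.976
v -0.15 1.039 0.913
v 0.133 1.062 0.729
v 0.314 1.158 0.46
v 0.358 1.306 0.159
v 0.256 1.479 -0.114
v -1.21 3.088 3.211
v -0.859 3.268 3.741
v -2.02 3.531 4.419
v -2.37 3.352 3.889
v -0.884 3.505 3.606
v -2.045 3.769 4.284
v -0.965 3.671 3.402
v -2.126 3.934 4.081
v -1.089 3.736 3.166
v -2.25 3.999 3.844
v -1.233 3.688 2.937
v -2.394 3.952 3.616
v -1.373 3.538 2.756
v -2.534 3.801 3.434
v -1.485 3.309 2.653
v -2.646 3.573 3.332
v -1.55 3.042 2.647
v -2.71 3.306 3.325
v -1.555 2.784 2.738
v -2.716 3.047 3.416
v -1.501 2.577 2.911
v -2.662 2.841 3.589
v -1.396 2.46 3.136
v -2.557 2.723 3.814
v -1.259 2.451 3.374
v -2.42 2.714 4.052
v -1.114 2.552 3.583
v -2.275 2.815 4.261
v -0.985 2.746 3.728
v -2.146 3.009 4.407
v -0.895 2.999 3.784
v -2.056 3.262 4.462
f 2 1 4
f 2 4 3
f 4 1 5
f 4 5 3
f 5 1 6
f 5 6 3
f 6 1 7
f 6 7 3
f 7 1 8
f 7 8 3
f 8 1 9
f 8 9 3
f 9 1 10
f 9 10 3
f 10 1 11
f 10 11 3
f 11 1 12
f 11 12 3
f 12 1 13
f 12 13 3
f 13 1 14
f 13 14 3
f 14 1 15
f 14 15 3
f 15 1 16
f 15 16 3
f 16 1 17
f 16 17 3
f 17 1 2
f 17 2 3
f 18 29 23
f 18 23 19
f 18 19 25
f 18 25 28
f 18 28 29
f 19 23 27
f 23 29 22
f 29 28 20
f 28 25 24
f 25 19 26
f 21 27 22
f 21 22 20
f 21 20 24
f 21 24 26
f 21 26 27
f 22 27 23
f 20 22 29
f 24 20 28
f 26 24 25
f 27 26 19
f 31 30 33
f 31 33 32
f 33 30 34
f 33 34 32
f 34 30 35
f 34 35 32
f 35 30 36
f 35 36 32
f 36 30 37
f 36 37 32
f 37 30 38
f 37 38 32
f 38 30 39
f 38 39 32
f 39 30 40
f 39 40 32
f 40 30 41
f 40 41 32
f 41 30 42
f 41 42 32
f 42 30 43
f 42 43 32
f 43 30 44
f 43 44 32
f 44 30 45
f 44 45 32
f 45 30 31
f 45 31 32
f 47 46 50
f 47 50 48
f 48 50 51
f 48 51 49
f 50 46 52
f 50 52 51
f 51 52 53
f 51 53 49
f 52 46 54
f 52 54 53
f 53 54 55
f 53 55 49
f 54 46 56
f 54 56 55
f 55 56 57
f 55 57 49
f 56 46 58
f 56 58 57
f 57 58 59
f 57 59 49
f 58 46 60
f 58 60 59
f 59 60 61
f 59 61 49
f 60 46 62
f 60 62 61
f 61 62 63
f 61 63 49
f 62 46 64
f 62 64 63
f 63 64 65
f 63 65 49
f 64 46 66
f 64 66 65
f 65 66 67
f 65 67 49
f 66 46 68
f 66 68 67
f 67 68 69
f 67 69 49
f 68 46 70
f 68 70 69
f 69 70 71
f 69 71 49
f 70 46 72
f 70 72 71
f 71 72 73
f 71 73 49
f 72 46 74
f 72 74 73
f 73 74 75
f 73 75 49
f 74 46 76
f 74 76 75
f 75 76 77
f 75 77 49
f 76 46 47
f 76 47 77
f 77 47 48
f 77 48 49



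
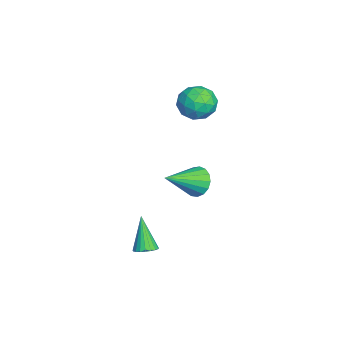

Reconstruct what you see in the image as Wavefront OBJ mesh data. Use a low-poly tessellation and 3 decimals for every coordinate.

v 3.671 0.886 -2.222
v 4.108 1.124 -1.965
v 2.869 0.674 -0.658
v 3.972 1.308 -2.01
v 3.784 1.419 -2.091
v 3.577 1.437 -2.195
v 3.386 1.361 -2.304
v 3.244 1.202 -2.398
v 3.176 0.989 -2.462
v 3.194 0.757 -2.484
v 3.294 0.549 -2.461
v 3.459 0.398 -2.397
v 3.661 0.332 -2.302
v 3.865 0.361 -2.193
v 4.036 0.482 -2.089
v 4.143 0.672 -2.009
v 4.169 0.899 -1.965
v -1.844 3.804 3.848
v -1.302 3.623 3.055
v -1.478 2.377 4.425
v -0.936 2.196 3.632
v -0.645 2.867 4.28
v -0.871 3.749 3.924
v -1.909 2.251 3.556
v -2.135 3.133 3.2
v -1.342 2.663 2.875
v -0.56 3.044 3.322
v -2.22 2.956 4.158
v -1.438 3.337 4.605
v -1.605 3.839 3.401
v -1.175 2.161 4.079
v -1.004 2.556 4.46
v -0.685 2.449 3.994
v -1.352 3.913 3.912
v -1.033 3.807 3.446
v -0.647 3.362 4.166
v -1.747 2.193 4.034
v -1.428 2.087 3.568
v -2.095 3.551 3.486
v -1.776 3.444 3.02
v -2.133 2.638 3.314
v -1.31 3.168 2.829
v -1.095 2.329 3.168
v -1.667 2.361 3.123
v -1.8 2.88 2.914
v -0.85 3.392 3.092
v -0.635 2.553 3.431
v -0.464 2.948 3.812
v -0.597 3.466 3.603
v -0.874 2.828 2.986
v -2.145 3.447 4.049
v -1.93 2.608 4.388
v -2.183 2.534 3.877
v -2.316 3.052 3.668
v -1.685 3.671 4.312
v -1.47 2.832 4.651
v -0.98 3.12 4.566
v -1.113 3.639 4.357
v -1.906 3.172 4.494
v -1.909 3.018 -1.864
v -1.564 2.762 -2.598
v -0.831 1.582 -0.856
v -1.308 3.049 -2.464
v -1.189 3.328 -2.193
v -1.236 3.536 -1.847
v -1.436 3.626 -1.504
v -1.745 3.576 -1.244
v -2.092 3.399 -1.127
v -2.397 3.134 -1.178
v -2.59 2.843 -1.386
v -2.627 2.592 -1.704
v -2.5 2.439 -2.059
v -2.237 2.418 -2.369
v -1.9 2.535 -2.563
f 2 1 4
f 2 4 3
f 4 1 5
f 4 5 3
f 5 1 6
f 5 6 3
f 6 1 7
f 6 7 3
f 7 1 8
f 7 8 3
f 8 1 9
f 8 9 3
f 9 1 10
f 9 10 3
f 10 1 11
f 10 11 3
f 11 1 12
f 11 12 3
f 12 1 13
f 12 13 3
f 13 1 14
f 13 14 3
f 14 1 15
f 14 15 3
f 15 1 16
f 15 16 3
f 16 1 17
f 16 17 3
f 17 1 2
f 17 2 3
f 18 55 34
f 55 29 58
f 34 58 23
f 55 58 34
f 18 34 30
f 34 23 35
f 30 35 19
f 34 35 30
f 18 30 39
f 30 19 40
f 39 40 25
f 30 40 39
f 18 39 51
f 39 25 54
f 51 54 28
f 39 54 51
f 18 51 55
f 51 28 59
f 55 59 29
f 51 59 55
f 19 35 46
f 35 23 49
f 46 49 27
f 35 49 46
f 23 58 36
f 58 29 57
f 36 57 22
f 58 57 36
f 29 59 56
f 59 28 52
f 56 52 20
f 59 52 56
f 28 54 53
f 54 25 41
f 53 41 24
f 54 41 53
f 25 40 45
f 40 19 42
f 45 42 26
f 40 42 45
f 21 47 33
f 47 27 48
f 33 48 22
f 47 48 33
f 21 33 31
f 33 22 32
f 31 32 20
f 33 32 31
f 21 31 38
f 31 20 37
f 38 37 24
f 31 37 38
f 21 38 43
f 38 24 44
f 43 44 26
f 38 44 43
f 21 43 47
f 43 26 50
f 47 50 27
f 43 50 47
f 22 48 36
f 48 27 49
f 36 49 23
f 48 49 36
f 20 32 56
f 32 22 57
f 56 57 29
f 32 57 56
f 24 37 53
f 37 20 52
f 53 52 28
f 37 52 53
f 26 44 45
f 44 24 41
f 45 41 25
f 44 41 45
f 27 50 46
f 50 26 42
f 46 42 19
f 50 42 46
f 61 60 63
f 61 63 62
f 63 60 64
f 63 64 62
f 64 60 65
f 64 65 62
f 65 60 66
f 65 66 62
f 66 60 67
f 66 67 62
f 67 60 68
f 67 68 62
f 68 60 69
f 68 69 62
f 69 60 70
f 69 70 62
f 70 60 71
f 70 71 62
f 71 60 72
f 71 72 62
f 72 60 73
f 72 73 62
f 73 60 74
f 73 74 62
f 74 60 61
f 74 61 62

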